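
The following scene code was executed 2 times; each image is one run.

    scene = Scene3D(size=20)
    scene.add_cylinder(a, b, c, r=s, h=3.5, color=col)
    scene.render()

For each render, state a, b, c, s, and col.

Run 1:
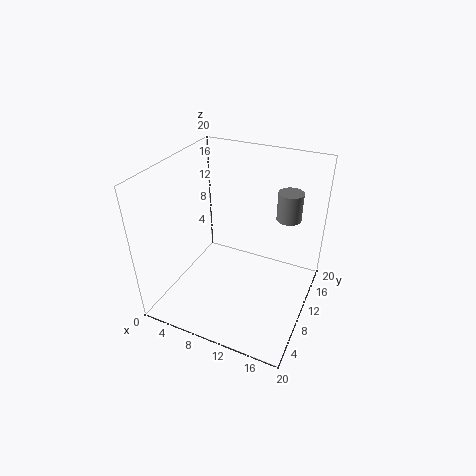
a = 17; b = 9.5; c = 15; s = 1.5; col = 'gray'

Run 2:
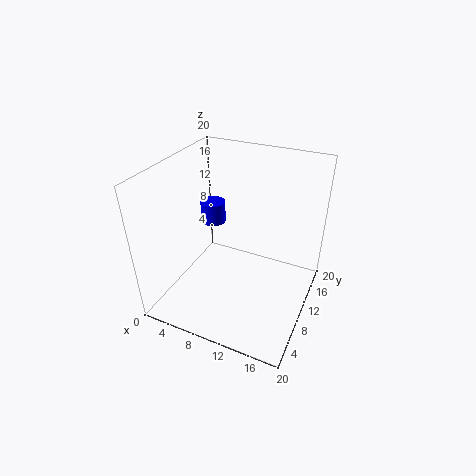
a = 2.5; b = 16.5; c = 7.5; s = 2; col = 'blue'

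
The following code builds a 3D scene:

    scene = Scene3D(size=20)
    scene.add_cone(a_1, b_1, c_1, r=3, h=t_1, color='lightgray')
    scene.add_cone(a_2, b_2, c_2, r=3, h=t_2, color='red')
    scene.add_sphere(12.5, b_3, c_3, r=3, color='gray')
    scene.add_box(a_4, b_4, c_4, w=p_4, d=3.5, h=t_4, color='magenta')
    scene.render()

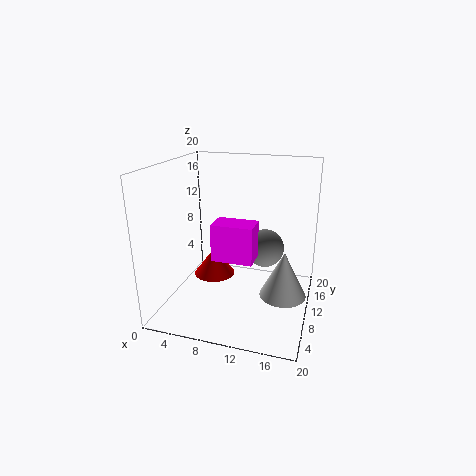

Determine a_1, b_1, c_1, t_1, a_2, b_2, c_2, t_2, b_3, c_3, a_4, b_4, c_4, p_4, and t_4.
a_1 = 17, b_1 = 7, c_1 = 4, t_1 = 6, a_2 = 6, b_2 = 11, c_2 = 3.5, t_2 = 4, b_3 = 16.5, c_3 = 6, a_4 = 7.5, b_4 = 6, c_4 = 8, p_4 = 5.5, t_4 = 5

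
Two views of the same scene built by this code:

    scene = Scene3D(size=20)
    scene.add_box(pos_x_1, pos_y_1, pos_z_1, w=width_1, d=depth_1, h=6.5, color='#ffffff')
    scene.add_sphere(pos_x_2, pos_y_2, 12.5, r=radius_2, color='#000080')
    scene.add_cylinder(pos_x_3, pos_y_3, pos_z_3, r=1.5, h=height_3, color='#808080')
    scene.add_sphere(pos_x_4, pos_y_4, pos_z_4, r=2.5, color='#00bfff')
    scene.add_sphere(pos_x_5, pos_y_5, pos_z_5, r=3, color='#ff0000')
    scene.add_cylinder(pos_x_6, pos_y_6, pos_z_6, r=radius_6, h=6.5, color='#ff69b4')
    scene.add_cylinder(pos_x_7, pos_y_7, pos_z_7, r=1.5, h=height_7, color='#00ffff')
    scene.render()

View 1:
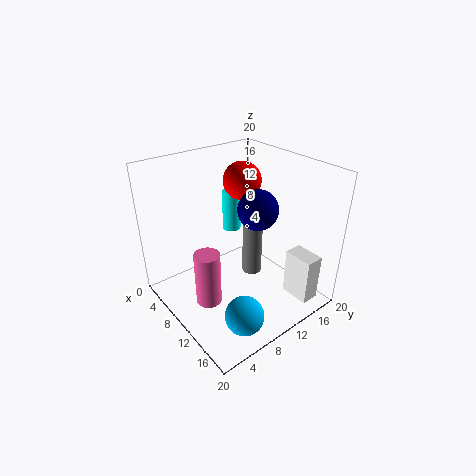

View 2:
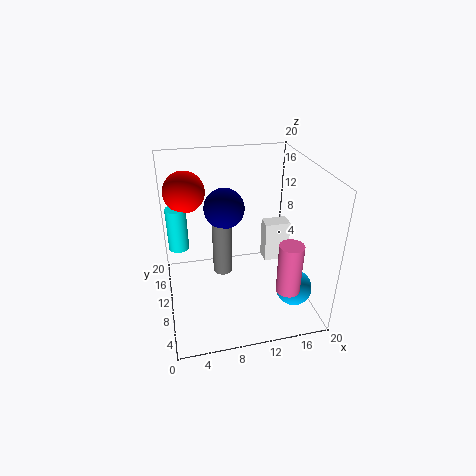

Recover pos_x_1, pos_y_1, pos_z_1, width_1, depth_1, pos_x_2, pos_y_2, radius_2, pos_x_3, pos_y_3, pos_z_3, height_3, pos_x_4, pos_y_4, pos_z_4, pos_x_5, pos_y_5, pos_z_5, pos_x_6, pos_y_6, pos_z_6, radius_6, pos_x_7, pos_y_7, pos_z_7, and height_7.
pos_x_1 = 15.5; pos_y_1 = 14; pos_z_1 = 2.5; width_1 = 4; depth_1 = 2.5; pos_x_2 = 9; pos_y_2 = 14.5; radius_2 = 3; pos_x_3 = 8.5; pos_y_3 = 14; pos_z_3 = 2; height_3 = 9.5; pos_x_4 = 17; pos_y_4 = 5.5; pos_z_4 = 3.5; pos_x_5 = 3.5; pos_y_5 = 16; pos_z_5 = 15; pos_x_6 = 14.5; pos_y_6 = 2; pos_z_6 = 6.5; radius_6 = 1.5; pos_x_7 = 2; pos_y_7 = 15; pos_z_7 = 6.5; height_7 = 6.5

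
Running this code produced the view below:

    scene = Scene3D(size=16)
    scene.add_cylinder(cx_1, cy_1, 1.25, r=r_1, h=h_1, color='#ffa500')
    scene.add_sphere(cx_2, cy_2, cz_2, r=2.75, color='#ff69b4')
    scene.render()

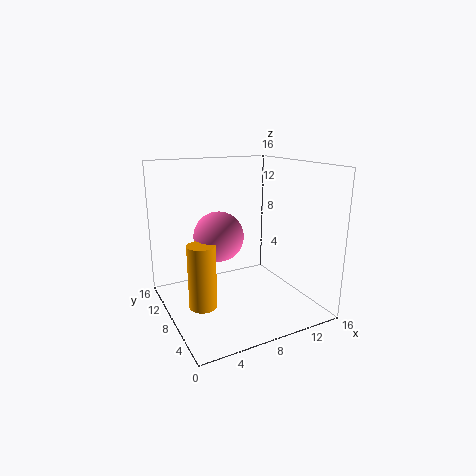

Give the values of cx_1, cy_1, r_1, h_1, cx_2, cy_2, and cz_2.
cx_1 = 3.25
cy_1 = 7
r_1 = 1.5
h_1 = 7
cx_2 = 6
cy_2 = 8.75
cz_2 = 8.25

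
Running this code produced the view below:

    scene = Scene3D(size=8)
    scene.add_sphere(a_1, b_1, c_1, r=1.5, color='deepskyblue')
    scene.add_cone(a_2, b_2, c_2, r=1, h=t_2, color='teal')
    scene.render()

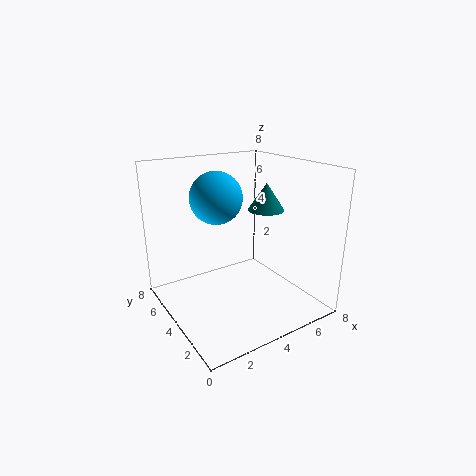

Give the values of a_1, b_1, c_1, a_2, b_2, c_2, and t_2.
a_1 = 3.5; b_1 = 5.5; c_1 = 6; a_2 = 5.5; b_2 = 3.5; c_2 = 5.5; t_2 = 1.5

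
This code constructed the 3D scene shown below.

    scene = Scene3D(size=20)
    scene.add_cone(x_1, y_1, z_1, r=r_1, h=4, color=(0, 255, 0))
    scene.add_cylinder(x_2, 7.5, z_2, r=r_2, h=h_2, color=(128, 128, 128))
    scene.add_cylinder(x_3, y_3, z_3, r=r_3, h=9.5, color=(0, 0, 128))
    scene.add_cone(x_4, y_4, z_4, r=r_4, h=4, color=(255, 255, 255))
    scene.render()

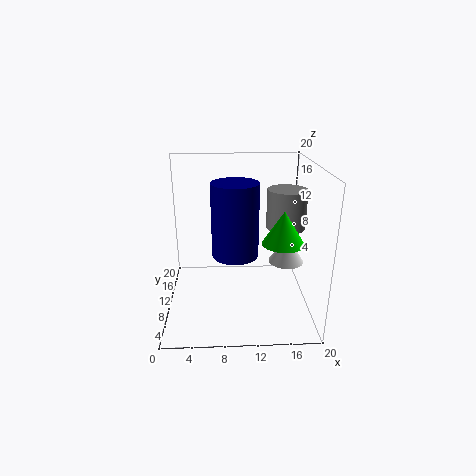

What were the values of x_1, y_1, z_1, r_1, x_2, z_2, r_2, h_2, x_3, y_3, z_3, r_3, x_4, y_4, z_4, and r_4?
x_1 = 15
y_1 = 3.5
z_1 = 12
r_1 = 2.5
x_2 = 16
z_2 = 12.5
r_2 = 2.5
h_2 = 5
x_3 = 9.5
y_3 = 7
z_3 = 9
r_3 = 3
x_4 = 17
y_4 = 10.5
z_4 = 6
r_4 = 2.5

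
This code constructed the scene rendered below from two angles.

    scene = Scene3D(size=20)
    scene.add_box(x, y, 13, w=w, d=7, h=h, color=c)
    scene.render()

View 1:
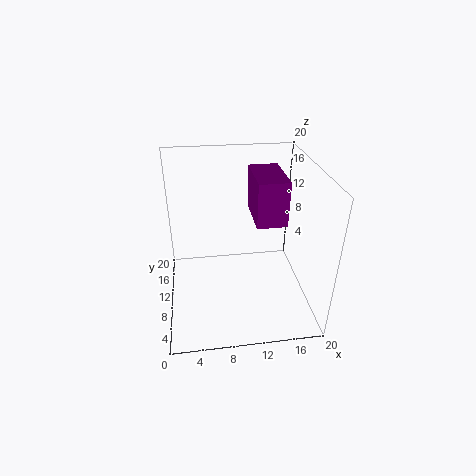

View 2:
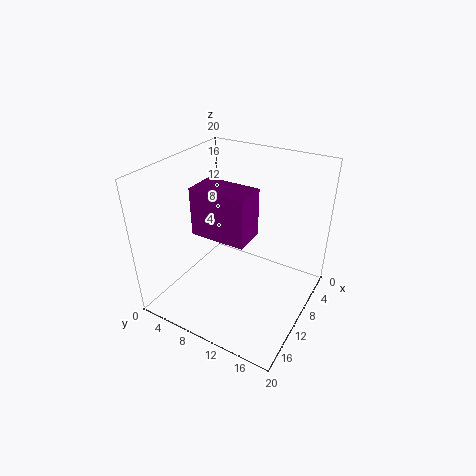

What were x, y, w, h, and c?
x = 12
y = 7
w = 4
h = 6
c = 'purple'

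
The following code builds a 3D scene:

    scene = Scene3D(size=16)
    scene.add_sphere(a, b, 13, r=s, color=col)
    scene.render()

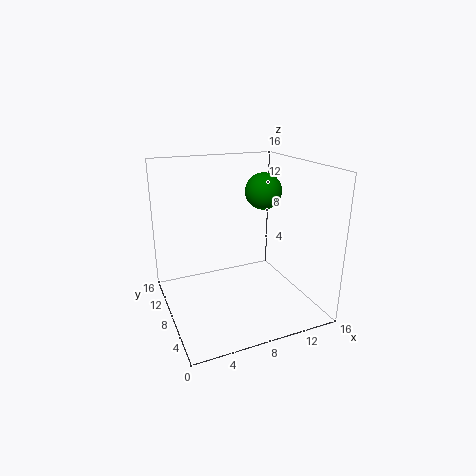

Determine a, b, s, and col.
a = 11, b = 8, s = 2, col = 'green'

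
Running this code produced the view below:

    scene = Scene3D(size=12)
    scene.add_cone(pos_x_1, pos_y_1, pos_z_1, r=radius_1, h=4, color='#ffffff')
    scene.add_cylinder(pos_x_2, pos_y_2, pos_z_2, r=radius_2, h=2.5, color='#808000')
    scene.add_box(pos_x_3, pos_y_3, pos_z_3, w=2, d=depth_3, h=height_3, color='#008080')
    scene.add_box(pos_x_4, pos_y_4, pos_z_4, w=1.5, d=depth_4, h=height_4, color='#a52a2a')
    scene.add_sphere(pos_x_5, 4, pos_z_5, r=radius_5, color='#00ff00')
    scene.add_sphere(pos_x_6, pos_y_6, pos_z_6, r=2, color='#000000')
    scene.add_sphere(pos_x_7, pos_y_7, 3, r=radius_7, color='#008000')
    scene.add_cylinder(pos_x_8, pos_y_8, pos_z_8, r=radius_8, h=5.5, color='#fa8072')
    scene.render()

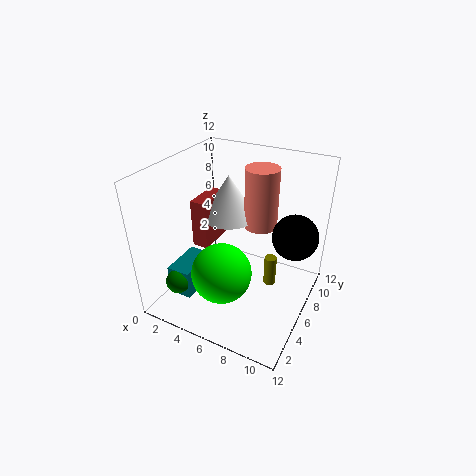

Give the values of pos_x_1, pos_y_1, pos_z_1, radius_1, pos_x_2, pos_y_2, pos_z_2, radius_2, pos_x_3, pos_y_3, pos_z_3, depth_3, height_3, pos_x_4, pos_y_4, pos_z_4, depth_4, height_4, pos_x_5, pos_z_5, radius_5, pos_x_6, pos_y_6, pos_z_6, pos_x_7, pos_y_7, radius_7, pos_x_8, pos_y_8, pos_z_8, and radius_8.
pos_x_1 = 3.5, pos_y_1 = 9, pos_z_1 = 6, radius_1 = 2.5, pos_x_2 = 9, pos_y_2 = 6, pos_z_2 = 2.5, radius_2 = 0.5, pos_x_3 = 1.5, pos_y_3 = 2, pos_z_3 = 1.5, depth_3 = 3.5, height_3 = 2.5, pos_x_4 = 1, pos_y_4 = 6.5, pos_z_4 = 3.5, depth_4 = 3.5, height_4 = 4.5, pos_x_5 = 5.5, pos_z_5 = 3.5, radius_5 = 2.5, pos_x_6 = 10, pos_y_6 = 9, pos_z_6 = 5.5, pos_x_7 = 2.5, pos_y_7 = 2, radius_7 = 1, pos_x_8 = 6.5, pos_y_8 = 9.5, pos_z_8 = 5.5, radius_8 = 1.5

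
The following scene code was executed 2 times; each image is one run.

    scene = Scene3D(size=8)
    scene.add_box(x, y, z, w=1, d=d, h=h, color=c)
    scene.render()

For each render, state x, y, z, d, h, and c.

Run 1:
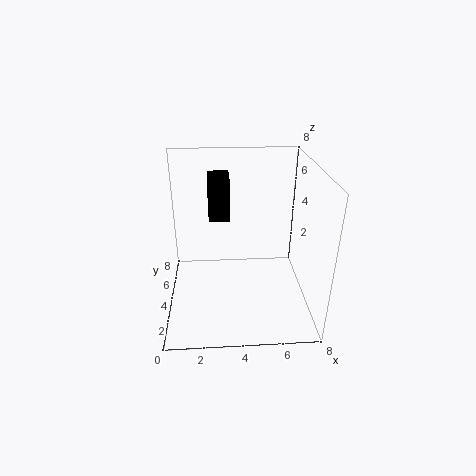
x = 2.5
y = 2
z = 6
d = 1.5
h = 2
c = 'black'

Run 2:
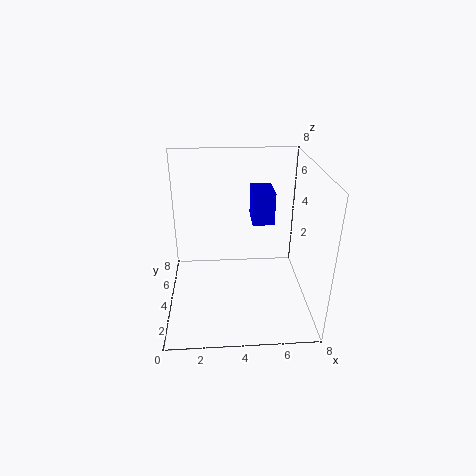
x = 4.5
y = 1.5
z = 6
d = 1.5
h = 1.5
c = 'blue'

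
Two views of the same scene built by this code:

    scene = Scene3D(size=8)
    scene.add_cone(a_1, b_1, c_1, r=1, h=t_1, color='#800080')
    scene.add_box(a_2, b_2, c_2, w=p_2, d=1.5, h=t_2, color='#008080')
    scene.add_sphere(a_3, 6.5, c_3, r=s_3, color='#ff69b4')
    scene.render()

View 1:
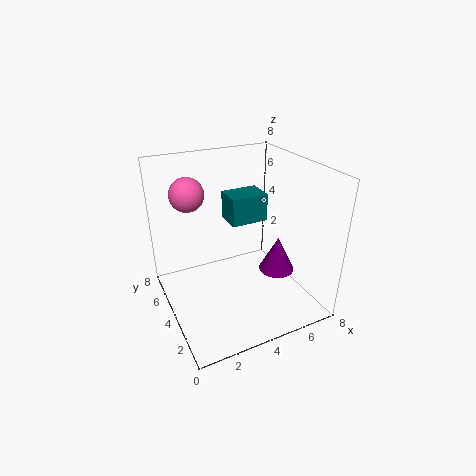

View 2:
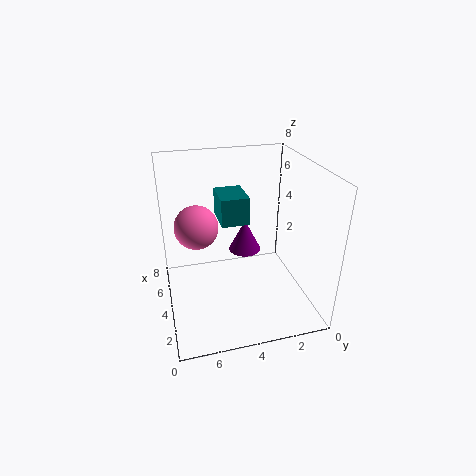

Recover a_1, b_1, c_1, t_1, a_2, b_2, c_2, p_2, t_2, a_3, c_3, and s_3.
a_1 = 6; b_1 = 3; c_1 = 2; t_1 = 2; a_2 = 3.5; b_2 = 3.5; c_2 = 5; p_2 = 2; t_2 = 1.5; a_3 = 2; c_3 = 6; s_3 = 1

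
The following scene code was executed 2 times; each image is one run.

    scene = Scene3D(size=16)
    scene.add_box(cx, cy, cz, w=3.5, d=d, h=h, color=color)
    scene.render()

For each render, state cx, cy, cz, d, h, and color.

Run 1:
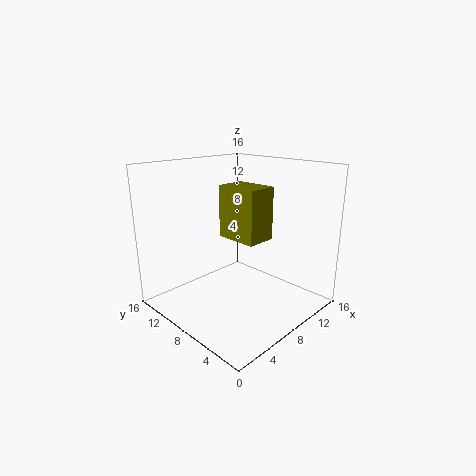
cx = 8; cy = 6; cz = 7.5; d = 5; h = 6; color = 'olive'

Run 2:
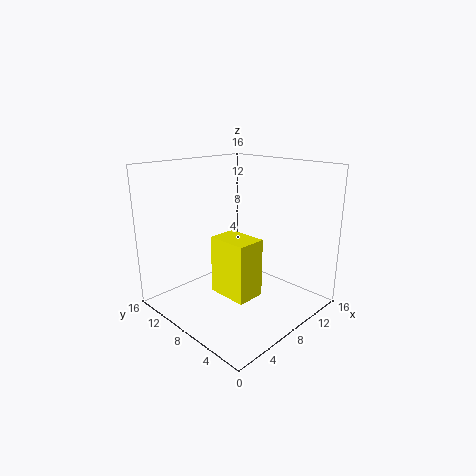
cx = 7; cy = 6.5; cz = 0.5; d = 5; h = 7; color = 'yellow'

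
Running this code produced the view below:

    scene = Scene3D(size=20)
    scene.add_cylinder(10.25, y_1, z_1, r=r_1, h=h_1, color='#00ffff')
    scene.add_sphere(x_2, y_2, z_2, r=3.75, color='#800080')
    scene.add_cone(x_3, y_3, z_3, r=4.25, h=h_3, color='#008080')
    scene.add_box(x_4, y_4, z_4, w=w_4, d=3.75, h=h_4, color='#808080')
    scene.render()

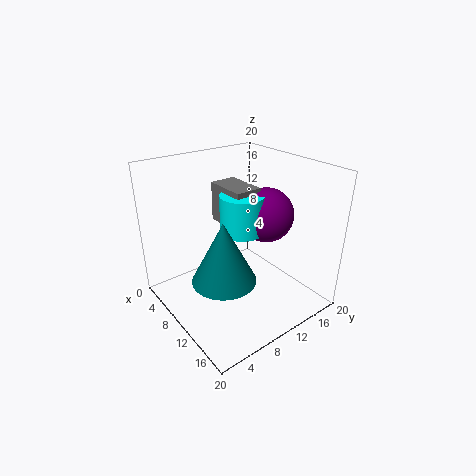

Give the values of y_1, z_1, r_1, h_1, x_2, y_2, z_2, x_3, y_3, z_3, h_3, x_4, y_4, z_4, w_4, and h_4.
y_1 = 10.5; z_1 = 11; r_1 = 3; h_1 = 5.25; x_2 = 11.5; y_2 = 13.75; z_2 = 13; x_3 = 12.25; y_3 = 6; z_3 = 6; h_3 = 8.25; x_4 = 5.25; y_4 = 9; z_4 = 11.5; w_4 = 6; h_4 = 5.5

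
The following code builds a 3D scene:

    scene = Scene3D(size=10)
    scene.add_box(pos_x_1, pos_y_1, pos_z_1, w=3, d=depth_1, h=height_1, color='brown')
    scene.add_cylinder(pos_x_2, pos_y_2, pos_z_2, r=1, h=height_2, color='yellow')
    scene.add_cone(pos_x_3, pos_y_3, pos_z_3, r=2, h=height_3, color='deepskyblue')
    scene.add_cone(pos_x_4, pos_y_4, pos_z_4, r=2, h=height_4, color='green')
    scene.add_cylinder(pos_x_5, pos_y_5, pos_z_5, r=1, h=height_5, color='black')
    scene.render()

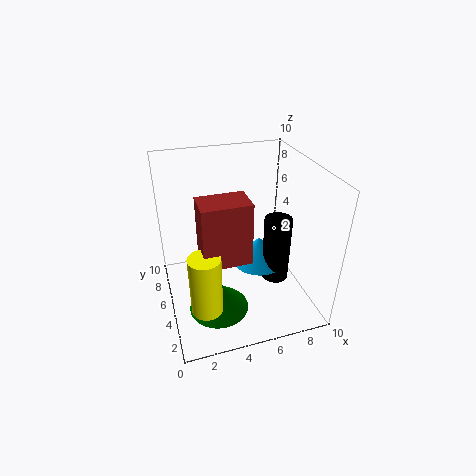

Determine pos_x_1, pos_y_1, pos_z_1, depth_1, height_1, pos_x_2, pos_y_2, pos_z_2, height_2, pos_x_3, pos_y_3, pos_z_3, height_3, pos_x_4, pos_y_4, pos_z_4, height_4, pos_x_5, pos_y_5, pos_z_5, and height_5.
pos_x_1 = 2
pos_y_1 = 2
pos_z_1 = 5
depth_1 = 2
height_1 = 4
pos_x_2 = 2
pos_y_2 = 2
pos_z_2 = 2
height_2 = 4
pos_x_3 = 7
pos_y_3 = 6
pos_z_3 = 2
height_3 = 2
pos_x_4 = 3
pos_y_4 = 3
pos_z_4 = 1
height_4 = 2
pos_x_5 = 8
pos_y_5 = 5
pos_z_5 = 1
height_5 = 5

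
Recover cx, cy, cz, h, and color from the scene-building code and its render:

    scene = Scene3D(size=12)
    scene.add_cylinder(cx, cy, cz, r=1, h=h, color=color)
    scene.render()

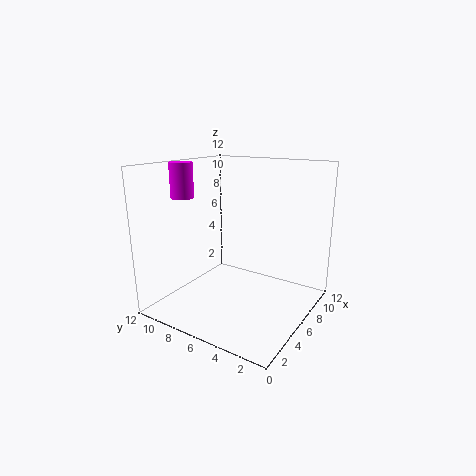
cx = 5, cy = 11, cz = 9, h = 3, color = 'magenta'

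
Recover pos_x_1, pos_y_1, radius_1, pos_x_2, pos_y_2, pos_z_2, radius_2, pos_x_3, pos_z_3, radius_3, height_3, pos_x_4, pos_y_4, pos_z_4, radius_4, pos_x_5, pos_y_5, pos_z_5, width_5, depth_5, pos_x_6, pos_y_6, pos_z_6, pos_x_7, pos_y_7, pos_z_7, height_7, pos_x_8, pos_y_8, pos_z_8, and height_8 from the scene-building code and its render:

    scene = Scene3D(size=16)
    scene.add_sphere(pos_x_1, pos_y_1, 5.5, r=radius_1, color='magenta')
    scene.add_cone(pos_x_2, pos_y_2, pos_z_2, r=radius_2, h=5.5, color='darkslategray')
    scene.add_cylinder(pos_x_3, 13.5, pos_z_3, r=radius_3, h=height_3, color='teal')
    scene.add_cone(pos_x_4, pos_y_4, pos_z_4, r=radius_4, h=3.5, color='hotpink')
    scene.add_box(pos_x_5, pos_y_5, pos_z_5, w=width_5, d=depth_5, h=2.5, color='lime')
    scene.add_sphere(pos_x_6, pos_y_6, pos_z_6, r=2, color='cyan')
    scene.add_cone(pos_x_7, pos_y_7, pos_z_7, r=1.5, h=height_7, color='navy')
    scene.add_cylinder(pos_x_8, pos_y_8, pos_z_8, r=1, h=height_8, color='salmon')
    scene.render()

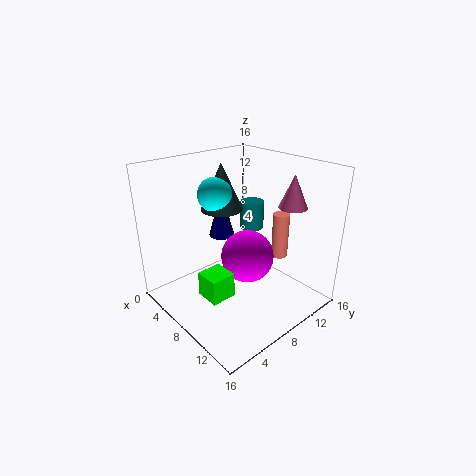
pos_x_1 = 8.5; pos_y_1 = 9; radius_1 = 3; pos_x_2 = 4; pos_y_2 = 9; pos_z_2 = 10; radius_2 = 2.5; pos_x_3 = 4.5; pos_z_3 = 6.5; radius_3 = 1.5; height_3 = 3.5; pos_x_4 = 12.5; pos_y_4 = 11.5; pos_z_4 = 12; radius_4 = 1.5; pos_x_5 = 9.5; pos_y_5 = 1.5; pos_z_5 = 4.5; width_5 = 2.5; depth_5 = 2.5; pos_x_6 = 4; pos_y_6 = 8; pos_z_6 = 12; pos_x_7 = 4.5; pos_y_7 = 8.5; pos_z_7 = 7; height_7 = 5.5; pos_x_8 = 9; pos_y_8 = 14; pos_z_8 = 4; height_8 = 5.5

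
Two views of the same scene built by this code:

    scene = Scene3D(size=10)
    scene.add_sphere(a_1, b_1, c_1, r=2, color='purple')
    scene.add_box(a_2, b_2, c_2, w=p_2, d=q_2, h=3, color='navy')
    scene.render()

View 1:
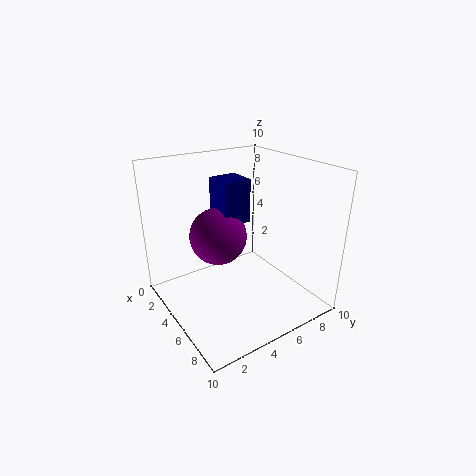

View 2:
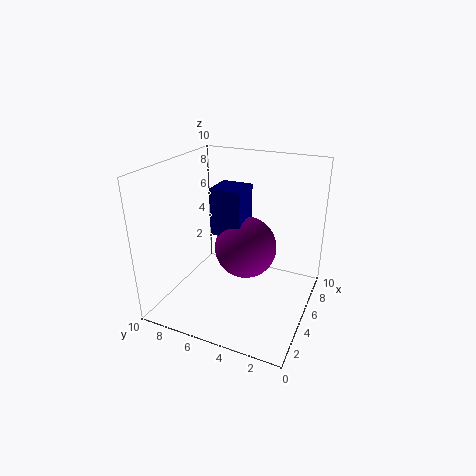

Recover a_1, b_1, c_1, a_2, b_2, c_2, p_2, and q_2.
a_1 = 4; b_1 = 4; c_1 = 5; a_2 = 3; b_2 = 4; c_2 = 6; p_2 = 2; q_2 = 2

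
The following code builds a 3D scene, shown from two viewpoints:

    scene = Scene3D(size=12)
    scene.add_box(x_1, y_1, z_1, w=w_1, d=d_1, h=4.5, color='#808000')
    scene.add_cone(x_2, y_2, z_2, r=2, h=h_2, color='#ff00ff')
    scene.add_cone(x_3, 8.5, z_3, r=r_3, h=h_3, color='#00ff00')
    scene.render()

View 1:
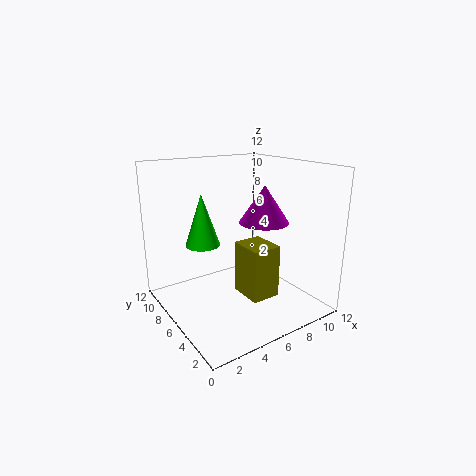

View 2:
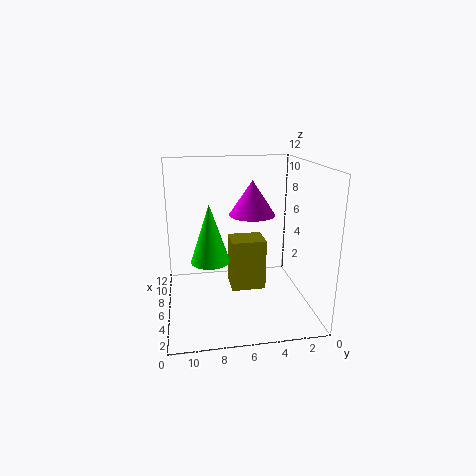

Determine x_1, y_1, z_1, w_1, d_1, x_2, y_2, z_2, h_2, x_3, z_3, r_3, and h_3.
x_1 = 6
y_1 = 3.5
z_1 = 1
w_1 = 2.5
d_1 = 3
x_2 = 7.5
y_2 = 4.5
z_2 = 7.5
h_2 = 3
x_3 = 4
z_3 = 5
r_3 = 1.5
h_3 = 4.5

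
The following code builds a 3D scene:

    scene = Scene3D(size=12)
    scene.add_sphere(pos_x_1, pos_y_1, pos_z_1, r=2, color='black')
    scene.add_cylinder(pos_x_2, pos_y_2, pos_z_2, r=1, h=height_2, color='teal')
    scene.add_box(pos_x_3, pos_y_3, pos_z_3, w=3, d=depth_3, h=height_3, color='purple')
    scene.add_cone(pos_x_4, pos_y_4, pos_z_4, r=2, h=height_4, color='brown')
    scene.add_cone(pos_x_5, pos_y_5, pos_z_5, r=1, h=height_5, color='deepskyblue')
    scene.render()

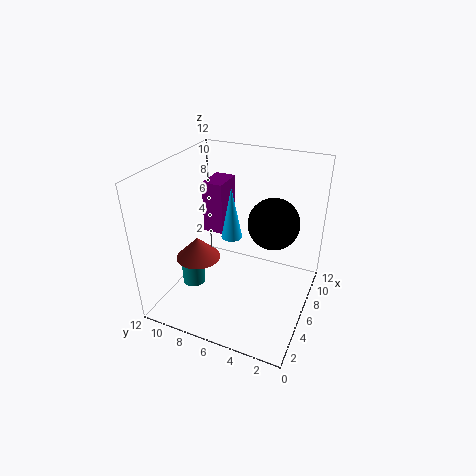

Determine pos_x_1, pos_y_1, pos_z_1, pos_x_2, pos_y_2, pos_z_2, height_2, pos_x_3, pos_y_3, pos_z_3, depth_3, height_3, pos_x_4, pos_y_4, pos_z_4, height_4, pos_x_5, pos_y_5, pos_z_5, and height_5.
pos_x_1 = 6
pos_y_1 = 3
pos_z_1 = 8
pos_x_2 = 5
pos_y_2 = 10
pos_z_2 = 1
height_2 = 2
pos_x_3 = 9
pos_y_3 = 9
pos_z_3 = 4
depth_3 = 2
height_3 = 5
pos_x_4 = 6
pos_y_4 = 10
pos_z_4 = 3
height_4 = 2
pos_x_5 = 9
pos_y_5 = 8
pos_z_5 = 4
height_5 = 5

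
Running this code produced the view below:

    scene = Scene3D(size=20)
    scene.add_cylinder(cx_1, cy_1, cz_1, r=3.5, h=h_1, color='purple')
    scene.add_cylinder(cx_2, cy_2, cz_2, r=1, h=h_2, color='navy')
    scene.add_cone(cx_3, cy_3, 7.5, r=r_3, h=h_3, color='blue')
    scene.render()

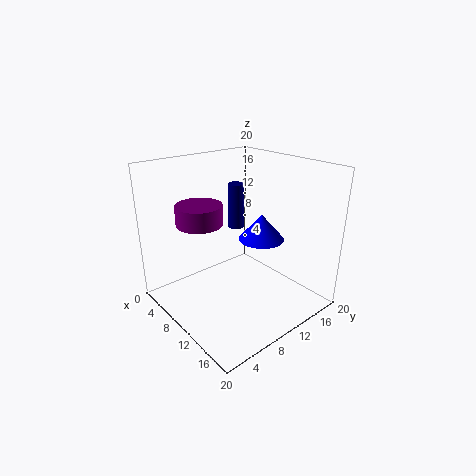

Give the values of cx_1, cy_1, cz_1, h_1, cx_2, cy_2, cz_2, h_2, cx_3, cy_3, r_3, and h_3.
cx_1 = 3.5, cy_1 = 8, cz_1 = 10.5, h_1 = 3, cx_2 = 12, cy_2 = 8, cz_2 = 13, h_2 = 5.5, cx_3 = 8.5, cy_3 = 16, r_3 = 3.5, h_3 = 4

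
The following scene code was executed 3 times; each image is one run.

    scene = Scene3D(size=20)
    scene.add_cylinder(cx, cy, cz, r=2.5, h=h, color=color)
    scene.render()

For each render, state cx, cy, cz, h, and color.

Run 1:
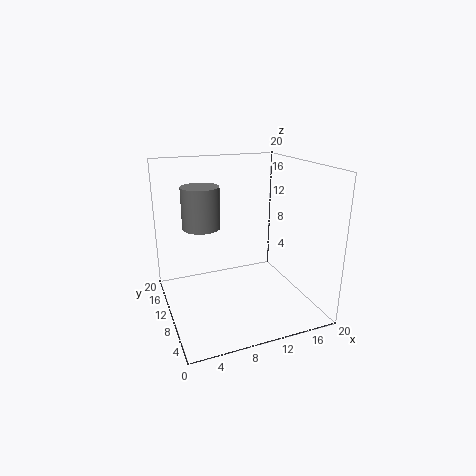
cx = 5; cy = 10.5; cz = 12; h = 5.5; color = 'gray'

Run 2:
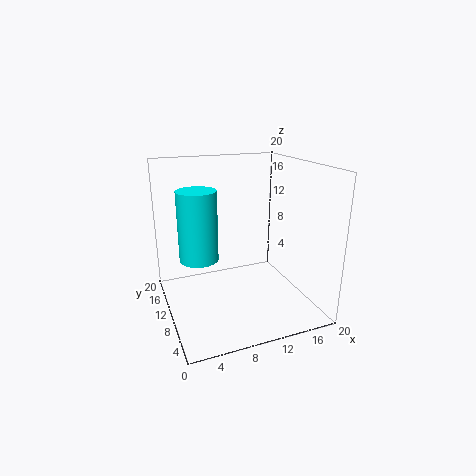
cx = 4; cy = 8.5; cz = 8.5; h = 9; color = 'cyan'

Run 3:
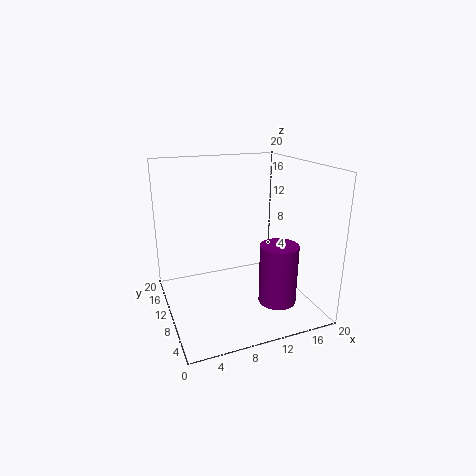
cx = 13.5; cy = 4.5; cz = 2.5; h = 8; color = 'purple'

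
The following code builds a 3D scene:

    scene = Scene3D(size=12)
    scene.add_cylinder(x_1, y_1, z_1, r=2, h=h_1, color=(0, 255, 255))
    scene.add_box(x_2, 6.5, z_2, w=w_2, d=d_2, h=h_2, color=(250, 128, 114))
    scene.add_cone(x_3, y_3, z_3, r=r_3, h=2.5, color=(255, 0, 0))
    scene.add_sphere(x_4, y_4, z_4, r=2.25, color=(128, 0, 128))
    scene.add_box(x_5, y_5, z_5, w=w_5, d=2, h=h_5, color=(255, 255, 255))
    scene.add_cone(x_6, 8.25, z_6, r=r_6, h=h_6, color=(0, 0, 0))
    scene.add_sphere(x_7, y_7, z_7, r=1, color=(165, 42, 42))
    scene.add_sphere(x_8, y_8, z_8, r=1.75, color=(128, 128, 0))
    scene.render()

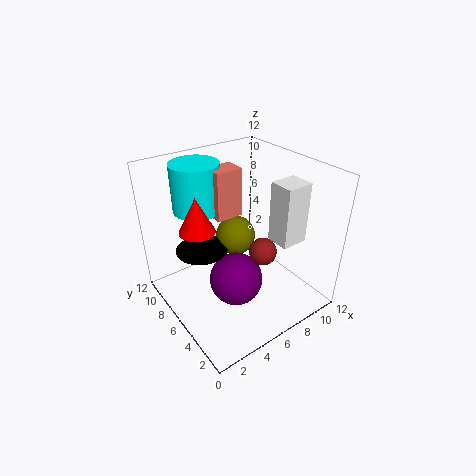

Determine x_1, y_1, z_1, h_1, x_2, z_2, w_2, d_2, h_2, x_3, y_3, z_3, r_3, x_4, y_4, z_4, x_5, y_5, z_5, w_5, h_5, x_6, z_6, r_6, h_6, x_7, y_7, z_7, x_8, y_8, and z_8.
x_1 = 4, y_1 = 9, z_1 = 8, h_1 = 4, x_2 = 4.5, z_2 = 7.75, w_2 = 2.25, d_2 = 1.75, h_2 = 4, x_3 = 1.5, y_3 = 4.5, z_3 = 9, r_3 = 1.25, x_4 = 5.25, y_4 = 5.25, z_4 = 2.5, x_5 = 8, y_5 = 2.5, z_5 = 6, w_5 = 2.25, h_5 = 5, x_6 = 3.75, z_6 = 4.5, r_6 = 2.25, h_6 = 2.25, x_7 = 5.5, y_7 = 2.25, z_7 = 7, x_8 = 7, y_8 = 7.75, z_8 = 5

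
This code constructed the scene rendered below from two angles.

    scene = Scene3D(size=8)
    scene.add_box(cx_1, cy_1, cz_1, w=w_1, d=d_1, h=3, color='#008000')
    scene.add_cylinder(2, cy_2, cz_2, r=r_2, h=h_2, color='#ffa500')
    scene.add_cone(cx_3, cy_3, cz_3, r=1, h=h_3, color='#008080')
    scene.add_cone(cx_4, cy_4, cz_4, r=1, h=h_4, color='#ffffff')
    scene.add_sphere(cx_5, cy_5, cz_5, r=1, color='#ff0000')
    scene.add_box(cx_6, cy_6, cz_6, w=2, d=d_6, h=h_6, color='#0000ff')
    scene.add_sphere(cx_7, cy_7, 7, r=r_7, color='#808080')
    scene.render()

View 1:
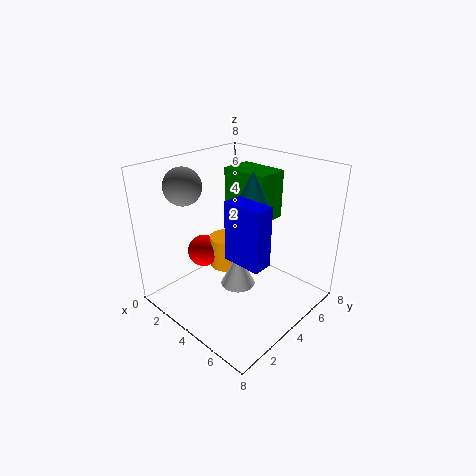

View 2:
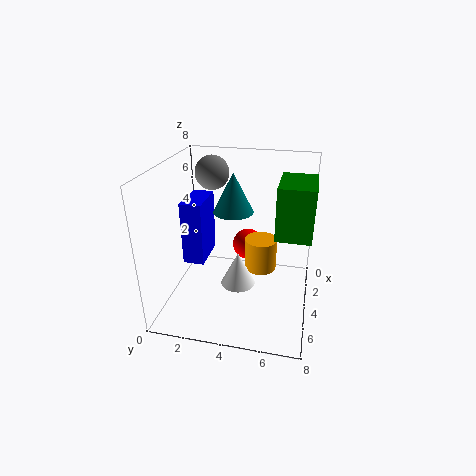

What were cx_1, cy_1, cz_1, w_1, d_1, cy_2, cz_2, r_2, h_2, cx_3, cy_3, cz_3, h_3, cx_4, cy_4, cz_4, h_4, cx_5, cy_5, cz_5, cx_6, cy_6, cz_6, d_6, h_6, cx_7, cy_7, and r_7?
cx_1 = 1; cy_1 = 6; cz_1 = 4; w_1 = 3; d_1 = 2; cy_2 = 5; cz_2 = 1; r_2 = 1; h_2 = 2; cx_3 = 5; cy_3 = 4; cz_3 = 6; h_3 = 2; cx_4 = 4; cy_4 = 4; cz_4 = 1; h_4 = 2; cx_5 = 1; cy_5 = 4; cz_5 = 2; cx_6 = 5; cy_6 = 2; cz_6 = 4; d_6 = 1; h_6 = 3; cx_7 = 2; cy_7 = 2; r_7 = 1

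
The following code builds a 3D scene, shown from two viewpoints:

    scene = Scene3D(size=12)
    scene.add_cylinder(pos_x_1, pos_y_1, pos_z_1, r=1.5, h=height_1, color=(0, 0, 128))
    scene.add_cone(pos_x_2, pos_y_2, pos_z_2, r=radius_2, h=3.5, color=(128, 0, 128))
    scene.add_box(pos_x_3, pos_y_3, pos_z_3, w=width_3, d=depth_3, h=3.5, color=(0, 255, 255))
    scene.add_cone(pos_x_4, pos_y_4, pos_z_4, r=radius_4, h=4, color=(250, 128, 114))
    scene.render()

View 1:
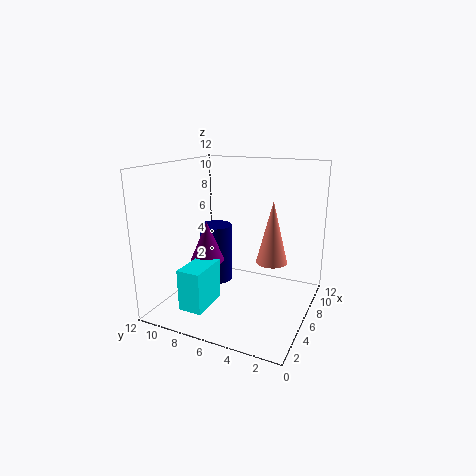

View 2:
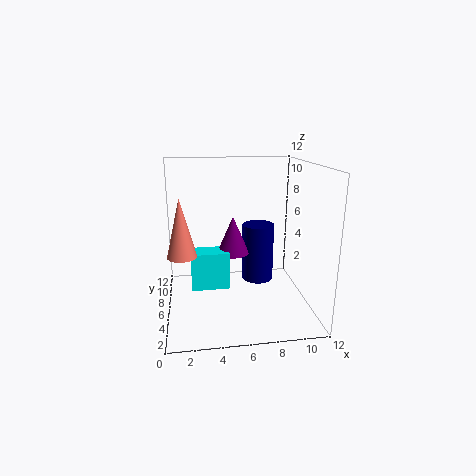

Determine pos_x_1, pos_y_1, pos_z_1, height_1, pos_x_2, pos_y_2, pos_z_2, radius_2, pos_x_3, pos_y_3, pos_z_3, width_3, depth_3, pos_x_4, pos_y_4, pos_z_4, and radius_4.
pos_x_1 = 8.5, pos_y_1 = 9.5, pos_z_1 = 0.5, height_1 = 5.5, pos_x_2 = 6, pos_y_2 = 9, pos_z_2 = 3.5, radius_2 = 1.5, pos_x_3 = 2, pos_y_3 = 7.5, pos_z_3 = 0.5, width_3 = 3.5, depth_3 = 2, pos_x_4 = 1.5, pos_y_4 = 1.5, pos_z_4 = 6.5, radius_4 = 1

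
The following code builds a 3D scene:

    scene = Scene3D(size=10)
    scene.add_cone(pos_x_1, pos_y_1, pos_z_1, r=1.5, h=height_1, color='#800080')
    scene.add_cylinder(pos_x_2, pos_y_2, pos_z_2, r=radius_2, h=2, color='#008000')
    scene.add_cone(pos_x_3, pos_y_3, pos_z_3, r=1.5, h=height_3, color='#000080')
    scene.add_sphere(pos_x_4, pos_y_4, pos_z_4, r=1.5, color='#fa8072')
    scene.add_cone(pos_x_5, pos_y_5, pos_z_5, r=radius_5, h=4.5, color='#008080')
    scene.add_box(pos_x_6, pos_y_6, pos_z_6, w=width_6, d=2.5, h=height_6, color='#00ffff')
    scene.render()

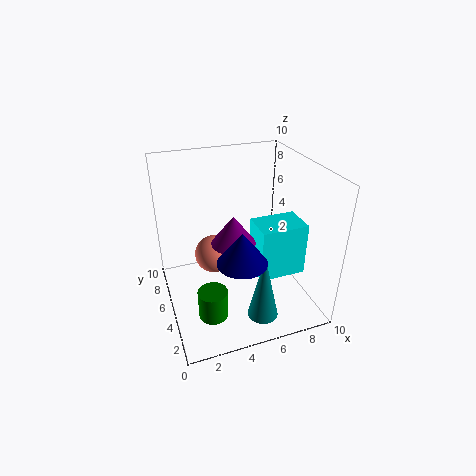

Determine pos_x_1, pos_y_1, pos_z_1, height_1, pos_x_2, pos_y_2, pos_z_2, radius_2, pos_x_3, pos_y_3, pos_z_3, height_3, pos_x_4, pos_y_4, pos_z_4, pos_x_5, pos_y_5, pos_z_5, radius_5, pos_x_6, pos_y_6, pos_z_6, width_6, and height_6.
pos_x_1 = 4.5; pos_y_1 = 4.5; pos_z_1 = 5; height_1 = 2; pos_x_2 = 2.5; pos_y_2 = 3; pos_z_2 = 0.5; radius_2 = 1; pos_x_3 = 4; pos_y_3 = 1.5; pos_z_3 = 5.5; height_3 = 2; pos_x_4 = 4; pos_y_4 = 8; pos_z_4 = 2; pos_x_5 = 5.5; pos_y_5 = 1.5; pos_z_5 = 1; radius_5 = 1; pos_x_6 = 6.5; pos_y_6 = 4; pos_z_6 = 1.5; width_6 = 3.5; height_6 = 4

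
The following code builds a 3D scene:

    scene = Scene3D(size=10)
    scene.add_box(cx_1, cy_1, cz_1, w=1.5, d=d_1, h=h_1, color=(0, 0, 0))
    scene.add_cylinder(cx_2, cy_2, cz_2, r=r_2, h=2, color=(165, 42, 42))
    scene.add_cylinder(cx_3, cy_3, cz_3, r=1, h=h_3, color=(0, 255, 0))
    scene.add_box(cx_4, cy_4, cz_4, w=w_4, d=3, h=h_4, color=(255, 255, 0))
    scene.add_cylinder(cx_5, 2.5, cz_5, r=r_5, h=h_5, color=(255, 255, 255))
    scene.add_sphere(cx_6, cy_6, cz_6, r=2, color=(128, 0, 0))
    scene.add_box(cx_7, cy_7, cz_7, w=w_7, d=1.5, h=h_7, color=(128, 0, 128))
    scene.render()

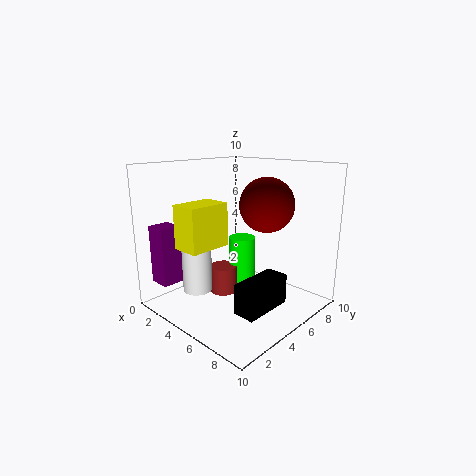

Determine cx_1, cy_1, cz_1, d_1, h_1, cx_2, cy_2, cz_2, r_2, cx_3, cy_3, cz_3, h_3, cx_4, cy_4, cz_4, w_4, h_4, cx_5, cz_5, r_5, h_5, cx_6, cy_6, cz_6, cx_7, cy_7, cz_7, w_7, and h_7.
cx_1 = 7
cy_1 = 2.5
cz_1 = 1
d_1 = 3.5
h_1 = 2
cx_2 = 3.5
cy_2 = 5
cz_2 = 0.5
r_2 = 1
cx_3 = 4
cy_3 = 6.5
cz_3 = 0.5
h_3 = 4
cx_4 = 2.5
cy_4 = 1.5
cz_4 = 4.5
w_4 = 2
h_4 = 3
cx_5 = 3.5
cz_5 = 1.5
r_5 = 1
h_5 = 4.5
cx_6 = 5.5
cy_6 = 7.5
cz_6 = 7
cx_7 = 1
cy_7 = 0.5
cz_7 = 2
w_7 = 1.5
h_7 = 4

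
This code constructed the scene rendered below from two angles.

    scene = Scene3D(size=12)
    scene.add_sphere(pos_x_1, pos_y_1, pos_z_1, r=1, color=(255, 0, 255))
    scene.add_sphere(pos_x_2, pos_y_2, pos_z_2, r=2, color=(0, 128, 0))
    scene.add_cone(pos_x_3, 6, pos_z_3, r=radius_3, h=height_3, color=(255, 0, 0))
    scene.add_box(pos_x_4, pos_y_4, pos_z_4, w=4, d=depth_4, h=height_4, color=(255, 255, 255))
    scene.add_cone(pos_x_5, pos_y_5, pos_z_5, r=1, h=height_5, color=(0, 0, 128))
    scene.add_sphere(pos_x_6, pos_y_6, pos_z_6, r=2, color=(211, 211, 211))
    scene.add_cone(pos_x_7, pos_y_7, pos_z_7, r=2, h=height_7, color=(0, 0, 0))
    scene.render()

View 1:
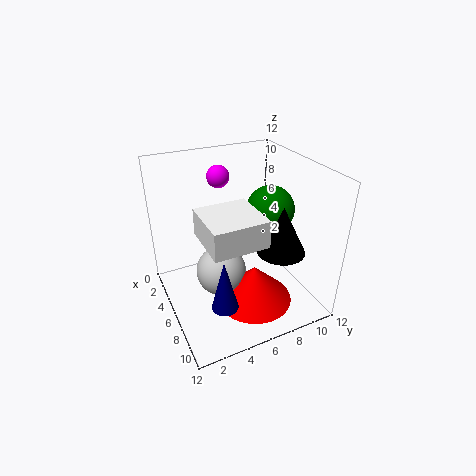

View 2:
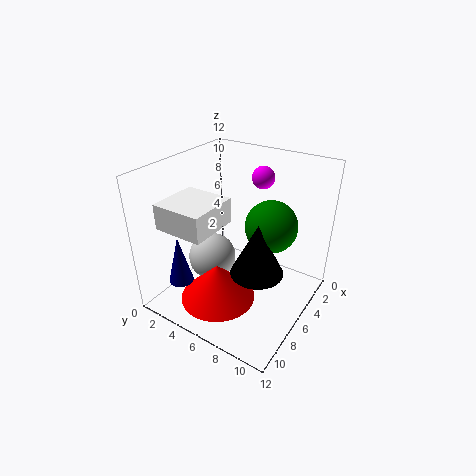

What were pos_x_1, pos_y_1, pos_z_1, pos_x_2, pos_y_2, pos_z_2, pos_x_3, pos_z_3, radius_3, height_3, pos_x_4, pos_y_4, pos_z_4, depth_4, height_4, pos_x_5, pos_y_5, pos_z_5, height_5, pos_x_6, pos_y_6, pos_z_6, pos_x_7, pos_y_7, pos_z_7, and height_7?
pos_x_1 = 2; pos_y_1 = 6; pos_z_1 = 10; pos_x_2 = 6; pos_y_2 = 9; pos_z_2 = 8; pos_x_3 = 9; pos_z_3 = 2; radius_3 = 3; height_3 = 3; pos_x_4 = 7; pos_y_4 = 2; pos_z_4 = 8; depth_4 = 4; height_4 = 2; pos_x_5 = 10; pos_y_5 = 3; pos_z_5 = 3; height_5 = 4; pos_x_6 = 7; pos_y_6 = 4; pos_z_6 = 4; pos_x_7 = 8; pos_y_7 = 9; pos_z_7 = 5; height_7 = 4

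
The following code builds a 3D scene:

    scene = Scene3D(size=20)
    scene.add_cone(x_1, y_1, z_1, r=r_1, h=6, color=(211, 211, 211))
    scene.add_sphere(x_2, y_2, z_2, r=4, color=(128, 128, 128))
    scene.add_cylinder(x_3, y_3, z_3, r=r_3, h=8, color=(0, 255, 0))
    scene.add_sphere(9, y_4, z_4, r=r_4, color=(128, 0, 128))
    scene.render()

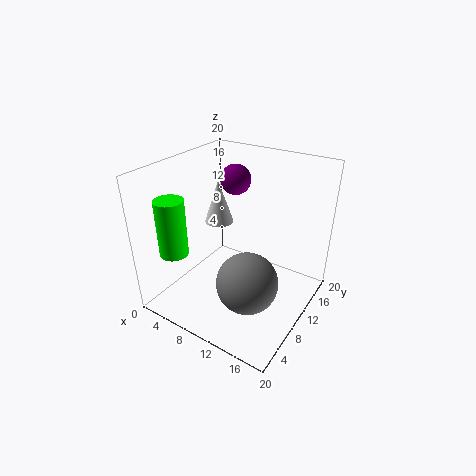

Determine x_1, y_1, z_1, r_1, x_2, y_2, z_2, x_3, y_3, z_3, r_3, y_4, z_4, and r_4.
x_1 = 6.5
y_1 = 10.5
z_1 = 11.5
r_1 = 2
x_2 = 14
y_2 = 6
z_2 = 6.5
x_3 = 3
y_3 = 4.5
z_3 = 8
r_3 = 2
y_4 = 11
z_4 = 18
r_4 = 2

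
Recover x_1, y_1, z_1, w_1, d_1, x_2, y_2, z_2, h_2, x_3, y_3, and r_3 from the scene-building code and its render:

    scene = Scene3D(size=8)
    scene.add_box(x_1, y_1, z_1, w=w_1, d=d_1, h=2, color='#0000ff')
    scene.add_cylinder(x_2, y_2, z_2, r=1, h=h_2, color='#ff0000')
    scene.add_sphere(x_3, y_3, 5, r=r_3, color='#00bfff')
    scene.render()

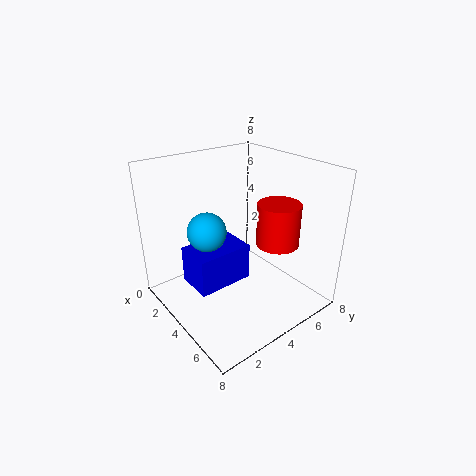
x_1 = 3, y_1 = 1, z_1 = 2, w_1 = 2, d_1 = 3, x_2 = 7, y_2 = 4, z_2 = 5, h_2 = 2, x_3 = 4, y_3 = 2, r_3 = 1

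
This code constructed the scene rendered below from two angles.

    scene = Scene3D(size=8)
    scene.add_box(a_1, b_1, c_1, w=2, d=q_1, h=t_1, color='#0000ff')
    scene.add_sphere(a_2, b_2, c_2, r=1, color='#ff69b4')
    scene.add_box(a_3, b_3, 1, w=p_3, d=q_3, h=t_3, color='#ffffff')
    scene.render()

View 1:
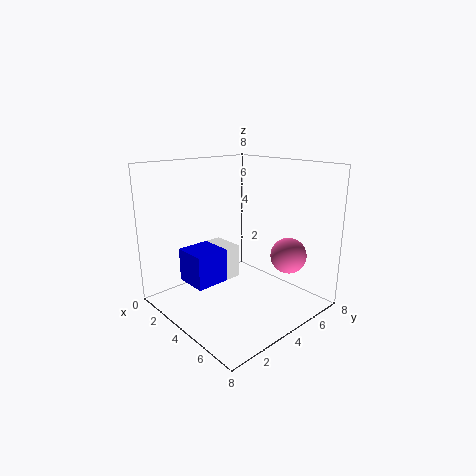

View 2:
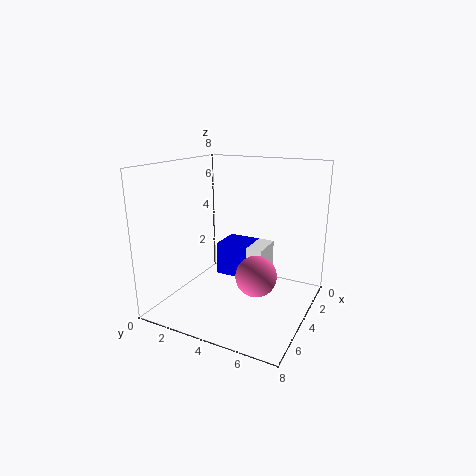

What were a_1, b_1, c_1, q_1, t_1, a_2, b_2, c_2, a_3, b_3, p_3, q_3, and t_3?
a_1 = 1
b_1 = 2
c_1 = 1
q_1 = 2
t_1 = 2
a_2 = 6
b_2 = 6
c_2 = 3
a_3 = 1
b_3 = 4
p_3 = 2
q_3 = 1
t_3 = 2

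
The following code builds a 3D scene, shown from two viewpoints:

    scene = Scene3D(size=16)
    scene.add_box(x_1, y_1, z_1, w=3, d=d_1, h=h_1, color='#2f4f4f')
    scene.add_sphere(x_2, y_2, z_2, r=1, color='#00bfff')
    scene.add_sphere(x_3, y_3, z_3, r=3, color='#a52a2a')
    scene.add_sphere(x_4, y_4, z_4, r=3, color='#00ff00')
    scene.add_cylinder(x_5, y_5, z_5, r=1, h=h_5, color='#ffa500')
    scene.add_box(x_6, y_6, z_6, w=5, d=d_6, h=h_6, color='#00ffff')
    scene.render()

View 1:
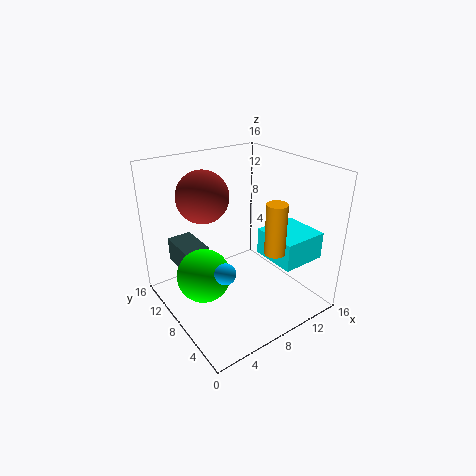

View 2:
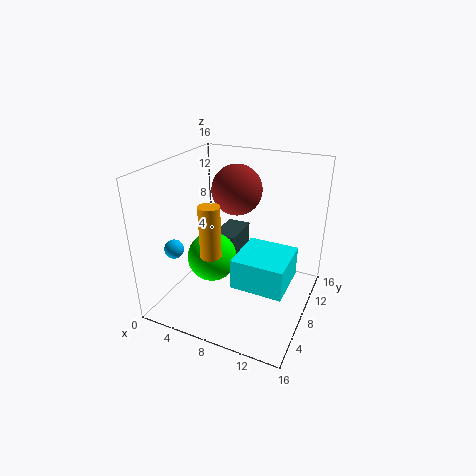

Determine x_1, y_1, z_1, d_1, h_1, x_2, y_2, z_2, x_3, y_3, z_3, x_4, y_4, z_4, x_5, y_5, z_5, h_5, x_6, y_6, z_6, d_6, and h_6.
x_1 = 3, y_1 = 11, z_1 = 3, d_1 = 5, h_1 = 3, x_2 = 3, y_2 = 3, z_2 = 8, x_3 = 6, y_3 = 12, z_3 = 12, x_4 = 4, y_4 = 9, z_4 = 4, x_5 = 8, y_5 = 2, z_5 = 9, h_5 = 5, x_6 = 10, y_6 = 2, z_6 = 6, d_6 = 5, h_6 = 3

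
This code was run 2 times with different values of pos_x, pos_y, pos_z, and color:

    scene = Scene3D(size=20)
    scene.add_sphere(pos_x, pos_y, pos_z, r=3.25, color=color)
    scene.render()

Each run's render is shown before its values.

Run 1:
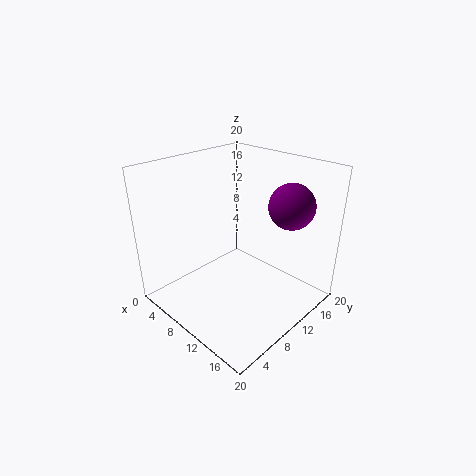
pos_x = 14.25, pos_y = 16.25, pos_z = 14, color = 'purple'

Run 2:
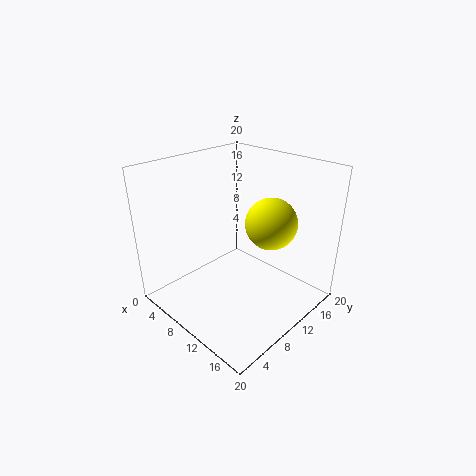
pos_x = 15.25, pos_y = 10.5, pos_z = 13.75, color = 'yellow'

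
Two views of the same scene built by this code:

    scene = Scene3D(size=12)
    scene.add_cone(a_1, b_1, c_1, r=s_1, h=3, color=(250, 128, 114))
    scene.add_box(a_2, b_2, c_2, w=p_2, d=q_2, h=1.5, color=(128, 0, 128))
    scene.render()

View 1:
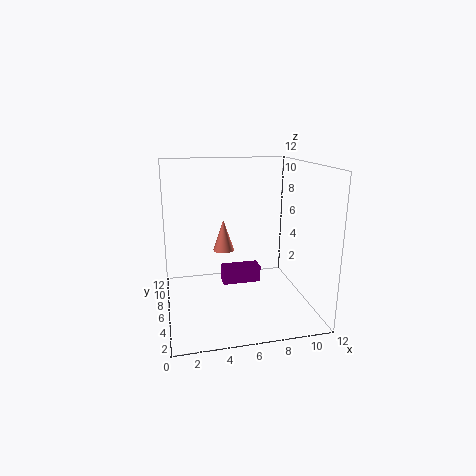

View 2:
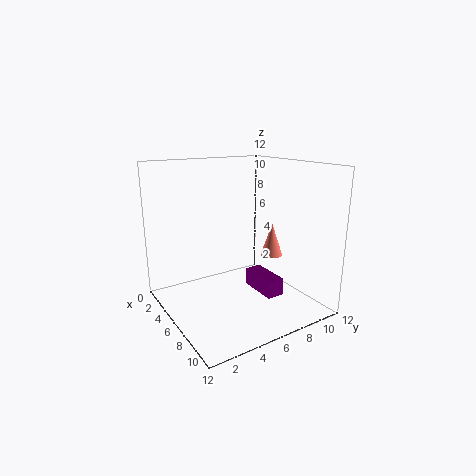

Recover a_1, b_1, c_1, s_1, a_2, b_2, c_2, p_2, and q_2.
a_1 = 5.5
b_1 = 10
c_1 = 3.5
s_1 = 1
a_2 = 5
b_2 = 7.5
c_2 = 1
p_2 = 3.5
q_2 = 1.5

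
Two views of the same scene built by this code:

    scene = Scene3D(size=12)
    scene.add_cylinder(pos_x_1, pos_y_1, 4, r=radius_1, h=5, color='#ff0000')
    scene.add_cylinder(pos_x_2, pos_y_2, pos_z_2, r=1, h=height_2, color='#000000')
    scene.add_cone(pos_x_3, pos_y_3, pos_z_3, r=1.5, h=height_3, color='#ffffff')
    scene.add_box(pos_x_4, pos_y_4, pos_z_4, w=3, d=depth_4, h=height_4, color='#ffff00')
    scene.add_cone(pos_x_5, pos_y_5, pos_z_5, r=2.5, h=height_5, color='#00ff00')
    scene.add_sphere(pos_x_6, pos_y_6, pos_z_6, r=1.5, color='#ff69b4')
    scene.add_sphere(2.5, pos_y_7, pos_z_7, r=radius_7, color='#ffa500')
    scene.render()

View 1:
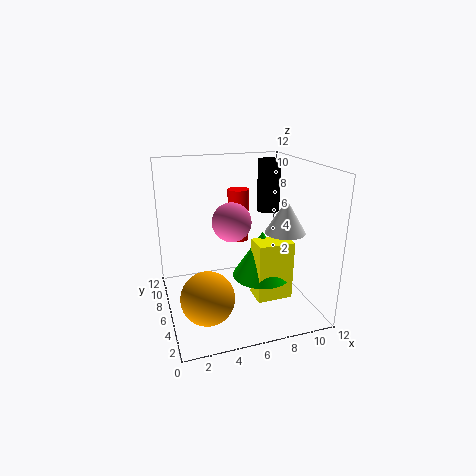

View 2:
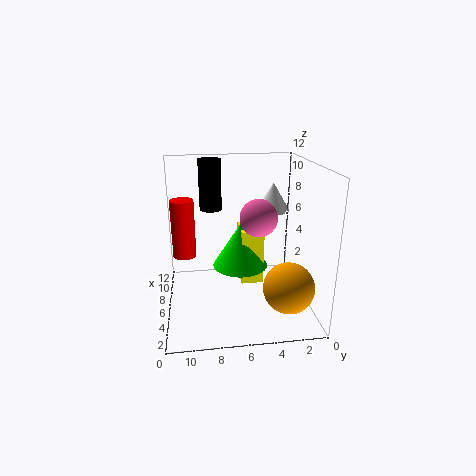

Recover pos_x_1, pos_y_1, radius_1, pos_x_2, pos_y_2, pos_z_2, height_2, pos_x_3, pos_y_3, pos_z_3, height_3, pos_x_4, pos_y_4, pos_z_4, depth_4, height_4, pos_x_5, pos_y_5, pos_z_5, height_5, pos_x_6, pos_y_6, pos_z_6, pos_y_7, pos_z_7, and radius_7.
pos_x_1 = 7.5
pos_y_1 = 10.5
radius_1 = 1
pos_x_2 = 9.5
pos_y_2 = 8
pos_z_2 = 7.5
height_2 = 4.5
pos_x_3 = 8.5
pos_y_3 = 2.5
pos_z_3 = 7.5
height_3 = 2.5
pos_x_4 = 7
pos_y_4 = 3.5
pos_z_4 = 1
depth_4 = 2
height_4 = 5
pos_x_5 = 8
pos_y_5 = 5.5
pos_z_5 = 2.5
height_5 = 4
pos_x_6 = 5
pos_y_6 = 4.5
pos_z_6 = 8
pos_y_7 = 2.5
pos_z_7 = 3
radius_7 = 2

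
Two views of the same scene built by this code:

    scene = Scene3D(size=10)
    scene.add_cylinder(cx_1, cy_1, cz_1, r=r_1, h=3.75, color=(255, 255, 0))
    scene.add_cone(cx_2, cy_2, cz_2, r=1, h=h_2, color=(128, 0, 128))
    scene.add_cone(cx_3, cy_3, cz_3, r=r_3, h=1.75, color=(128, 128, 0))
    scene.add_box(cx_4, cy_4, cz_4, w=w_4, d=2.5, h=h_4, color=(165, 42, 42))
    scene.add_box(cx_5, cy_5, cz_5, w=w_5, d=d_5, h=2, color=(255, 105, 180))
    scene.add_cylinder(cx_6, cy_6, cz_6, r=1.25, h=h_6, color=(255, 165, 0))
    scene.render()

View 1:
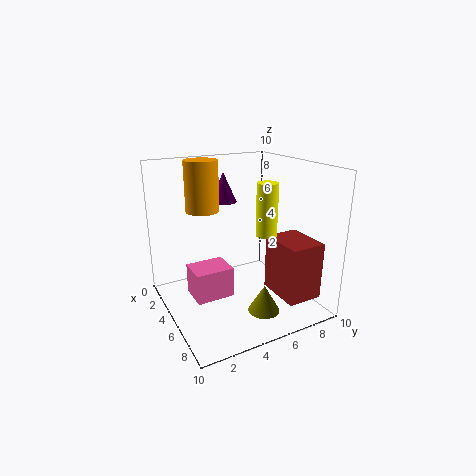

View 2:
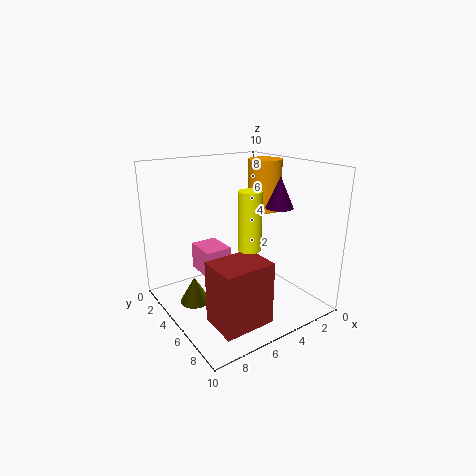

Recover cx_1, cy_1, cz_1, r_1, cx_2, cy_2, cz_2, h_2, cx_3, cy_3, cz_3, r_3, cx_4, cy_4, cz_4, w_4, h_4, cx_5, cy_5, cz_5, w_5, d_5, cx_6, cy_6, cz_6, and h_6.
cx_1 = 5.5; cy_1 = 7; cz_1 = 5; r_1 = 0.75; cx_2 = 1.75; cy_2 = 5.5; cz_2 = 6.75; h_2 = 2.25; cx_3 = 8.5; cy_3 = 5; cz_3 = 1.25; r_3 = 1; cx_4 = 5.5; cy_4 = 7; cz_4 = 1; w_4 = 3.25; h_4 = 4; cx_5 = 4.75; cy_5 = 1.25; cz_5 = 1.75; w_5 = 2; d_5 = 2.5; cx_6 = 1.75; cy_6 = 3.75; cz_6 = 6.25; h_6 = 3.75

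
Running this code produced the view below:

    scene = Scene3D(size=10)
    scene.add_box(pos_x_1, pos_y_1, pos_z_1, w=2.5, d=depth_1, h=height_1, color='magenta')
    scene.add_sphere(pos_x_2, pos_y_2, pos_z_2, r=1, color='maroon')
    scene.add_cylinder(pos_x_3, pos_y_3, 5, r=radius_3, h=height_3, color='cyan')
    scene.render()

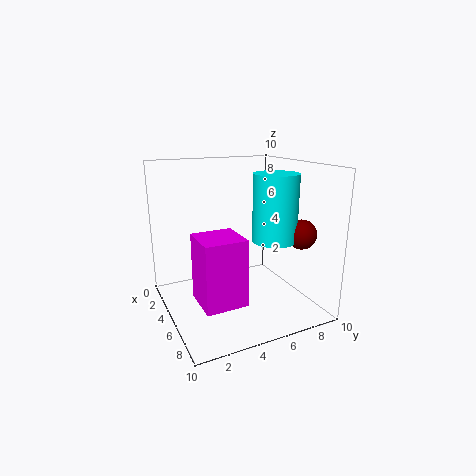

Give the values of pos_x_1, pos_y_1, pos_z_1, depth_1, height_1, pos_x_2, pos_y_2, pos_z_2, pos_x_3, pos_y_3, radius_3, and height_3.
pos_x_1 = 7, pos_y_1 = 1, pos_z_1 = 2.5, depth_1 = 2.5, height_1 = 4, pos_x_2 = 7.5, pos_y_2 = 8.5, pos_z_2 = 5.5, pos_x_3 = 6.5, pos_y_3 = 7, radius_3 = 1.5, height_3 = 4.5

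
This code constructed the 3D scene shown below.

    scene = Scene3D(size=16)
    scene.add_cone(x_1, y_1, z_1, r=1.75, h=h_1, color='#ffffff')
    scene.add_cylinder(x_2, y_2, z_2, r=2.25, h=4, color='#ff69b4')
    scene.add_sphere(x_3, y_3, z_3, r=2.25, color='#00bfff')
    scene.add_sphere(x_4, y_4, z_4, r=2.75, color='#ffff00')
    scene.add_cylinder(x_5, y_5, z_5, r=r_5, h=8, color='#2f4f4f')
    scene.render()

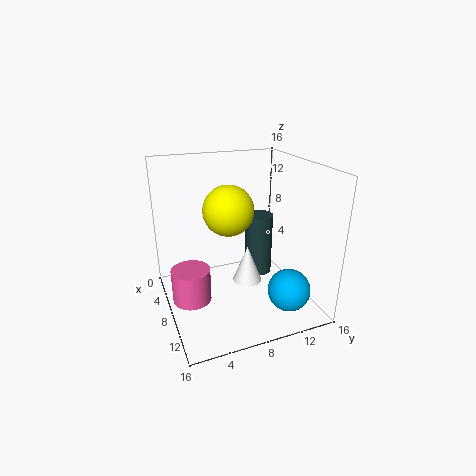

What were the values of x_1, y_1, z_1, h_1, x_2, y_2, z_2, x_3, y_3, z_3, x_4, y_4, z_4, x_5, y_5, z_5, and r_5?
x_1 = 6.75; y_1 = 9.75; z_1 = 1.5; h_1 = 4.5; x_2 = 6.5; y_2 = 2.75; z_2 = 0.25; x_3 = 13.25; y_3 = 11.75; z_3 = 3.5; x_4 = 7.75; y_4 = 7; z_4 = 11.25; x_5 = 3.5; y_5 = 12.75; z_5 = 0.5; r_5 = 1.75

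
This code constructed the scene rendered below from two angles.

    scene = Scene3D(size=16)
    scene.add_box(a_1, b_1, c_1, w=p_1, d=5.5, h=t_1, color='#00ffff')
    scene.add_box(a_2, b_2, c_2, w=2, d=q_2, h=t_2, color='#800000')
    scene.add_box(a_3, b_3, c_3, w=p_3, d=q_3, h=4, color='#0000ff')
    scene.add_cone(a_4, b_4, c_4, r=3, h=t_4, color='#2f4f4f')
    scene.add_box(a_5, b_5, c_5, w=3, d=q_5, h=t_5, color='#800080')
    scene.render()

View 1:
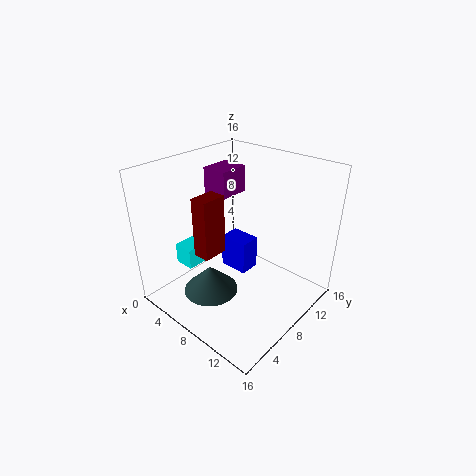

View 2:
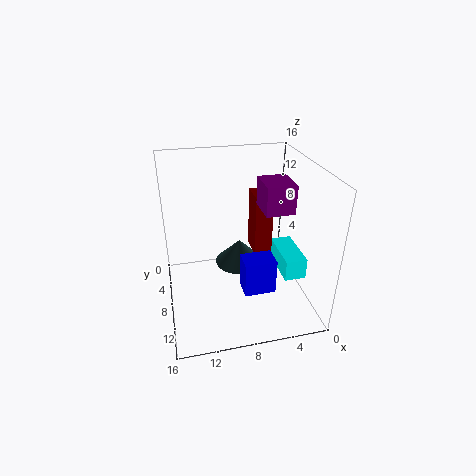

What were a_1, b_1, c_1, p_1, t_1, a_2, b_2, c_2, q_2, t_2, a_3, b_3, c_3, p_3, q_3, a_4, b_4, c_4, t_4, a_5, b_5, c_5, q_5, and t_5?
a_1 = 0.5, b_1 = 5, c_1 = 3, p_1 = 2.5, t_1 = 2.5, a_2 = 4, b_2 = 5, c_2 = 5.5, q_2 = 3, t_2 = 7, a_3 = 4.5, b_3 = 9, c_3 = 2.5, p_3 = 3.5, q_3 = 2.5, a_4 = 7, b_4 = 4.5, c_4 = 2.5, t_4 = 3, a_5 = 3, b_5 = 8, c_5 = 12, q_5 = 3.5, t_5 = 3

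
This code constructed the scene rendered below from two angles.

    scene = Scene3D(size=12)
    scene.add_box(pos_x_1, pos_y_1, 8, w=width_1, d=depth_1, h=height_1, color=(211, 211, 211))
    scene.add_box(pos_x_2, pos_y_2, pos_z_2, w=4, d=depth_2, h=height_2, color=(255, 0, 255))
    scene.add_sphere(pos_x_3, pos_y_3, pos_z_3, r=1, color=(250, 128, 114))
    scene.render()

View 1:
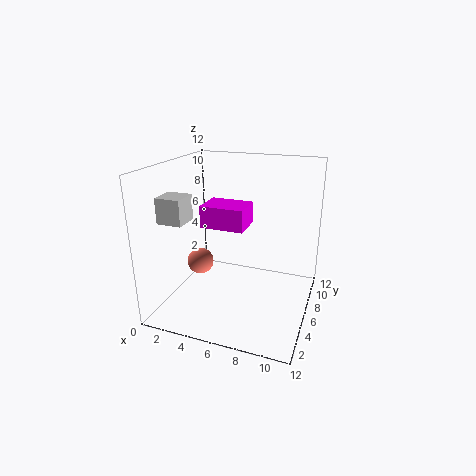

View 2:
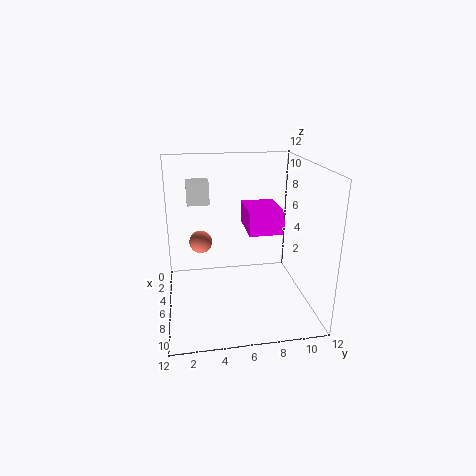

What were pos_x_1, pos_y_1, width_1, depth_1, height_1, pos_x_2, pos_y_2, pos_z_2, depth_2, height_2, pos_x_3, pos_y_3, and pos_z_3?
pos_x_1 = 1
pos_y_1 = 2
width_1 = 2
depth_1 = 2
height_1 = 2
pos_x_2 = 2
pos_y_2 = 7
pos_z_2 = 6
depth_2 = 3
height_2 = 2
pos_x_3 = 4
pos_y_3 = 3
pos_z_3 = 5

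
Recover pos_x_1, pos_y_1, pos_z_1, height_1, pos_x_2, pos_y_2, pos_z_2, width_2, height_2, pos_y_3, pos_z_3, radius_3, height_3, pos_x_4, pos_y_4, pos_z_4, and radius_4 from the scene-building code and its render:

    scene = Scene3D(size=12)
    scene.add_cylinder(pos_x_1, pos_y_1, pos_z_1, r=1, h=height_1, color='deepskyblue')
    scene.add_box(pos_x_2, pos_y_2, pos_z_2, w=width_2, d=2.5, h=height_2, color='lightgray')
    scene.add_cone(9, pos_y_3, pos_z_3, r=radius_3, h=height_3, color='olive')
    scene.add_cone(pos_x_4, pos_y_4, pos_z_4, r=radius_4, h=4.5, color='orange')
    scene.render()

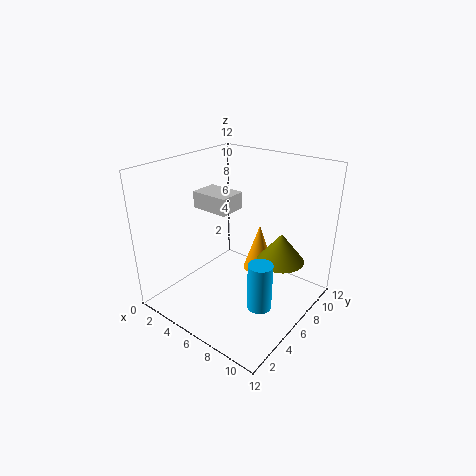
pos_x_1 = 9; pos_y_1 = 5; pos_z_1 = 1; height_1 = 4; pos_x_2 = 1; pos_y_2 = 6; pos_z_2 = 7.5; width_2 = 3.5; height_2 = 1.5; pos_y_3 = 8; pos_z_3 = 4; radius_3 = 2; height_3 = 2.5; pos_x_4 = 5.5; pos_y_4 = 10; pos_z_4 = 1; radius_4 = 1.5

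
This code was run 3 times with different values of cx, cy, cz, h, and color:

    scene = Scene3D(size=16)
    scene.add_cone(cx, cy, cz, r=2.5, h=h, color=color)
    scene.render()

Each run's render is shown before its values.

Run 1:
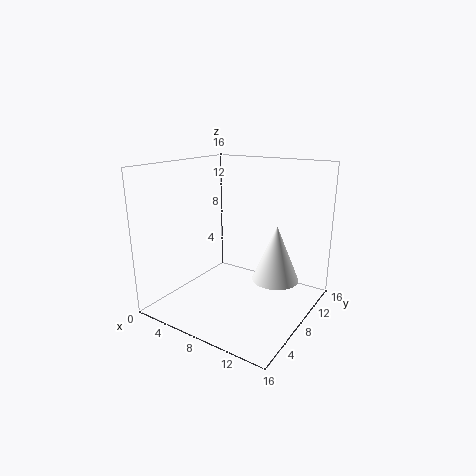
cx = 12.5; cy = 8.5; cz = 4; h = 6; color = 'white'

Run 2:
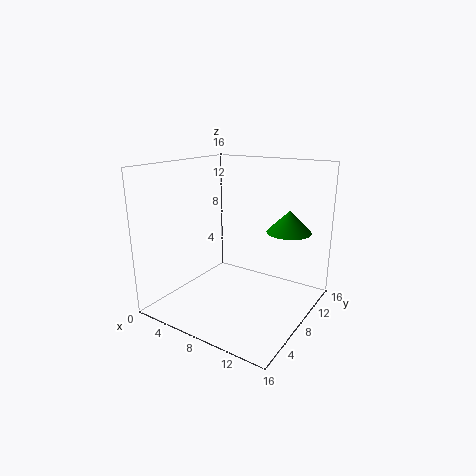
cx = 12.5; cy = 11.5; cz = 8.5; h = 2.5; color = 'green'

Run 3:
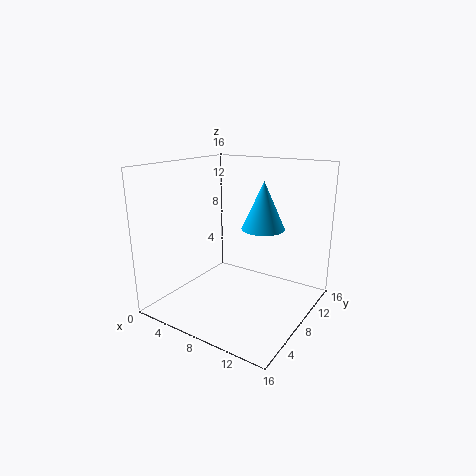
cx = 9.5; cy = 11; cz = 8.5; h = 5.5; color = 'deepskyblue'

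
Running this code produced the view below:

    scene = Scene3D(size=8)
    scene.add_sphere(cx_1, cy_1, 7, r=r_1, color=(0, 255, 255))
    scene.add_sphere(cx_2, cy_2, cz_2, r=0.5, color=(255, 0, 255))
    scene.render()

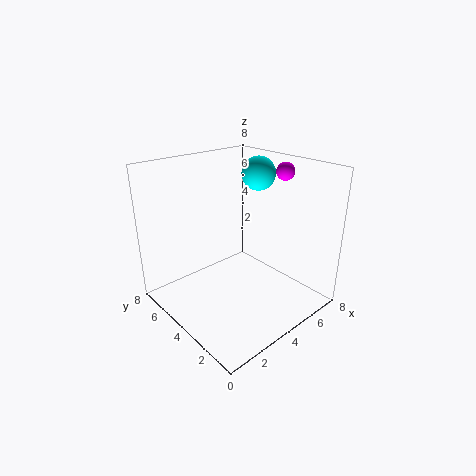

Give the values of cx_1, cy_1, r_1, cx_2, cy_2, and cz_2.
cx_1 = 6.5; cy_1 = 5; r_1 = 1; cx_2 = 6.5; cy_2 = 3; cz_2 = 7.5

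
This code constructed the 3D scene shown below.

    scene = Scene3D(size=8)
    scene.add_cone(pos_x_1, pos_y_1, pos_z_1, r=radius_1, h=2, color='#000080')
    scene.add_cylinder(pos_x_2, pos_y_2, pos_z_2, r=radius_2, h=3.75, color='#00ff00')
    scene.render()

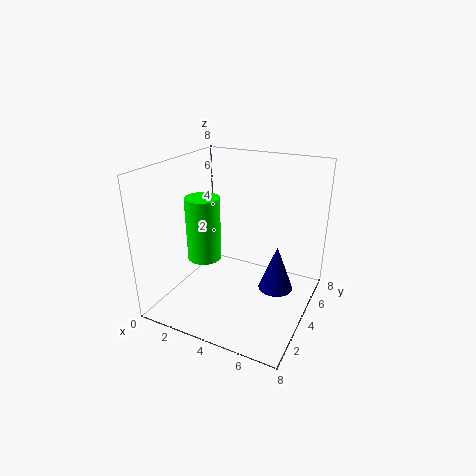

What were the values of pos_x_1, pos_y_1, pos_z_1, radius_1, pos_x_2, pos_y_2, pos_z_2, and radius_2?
pos_x_1 = 7.25; pos_y_1 = 1.25; pos_z_1 = 3.5; radius_1 = 0.75; pos_x_2 = 1.75; pos_y_2 = 4; pos_z_2 = 2.25; radius_2 = 1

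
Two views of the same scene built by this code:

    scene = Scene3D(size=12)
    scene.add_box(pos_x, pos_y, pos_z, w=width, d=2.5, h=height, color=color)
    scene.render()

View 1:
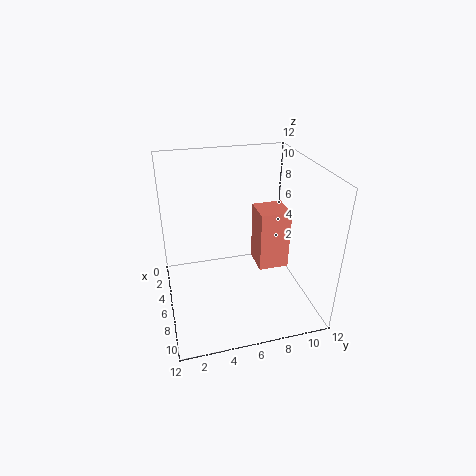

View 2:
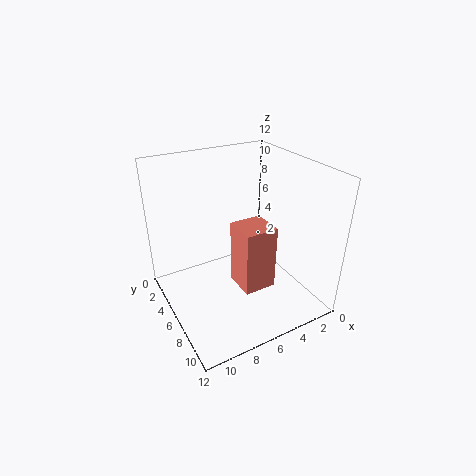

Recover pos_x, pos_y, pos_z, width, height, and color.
pos_x = 5; pos_y = 7.5; pos_z = 3.5; width = 2.5; height = 5; color = 'salmon'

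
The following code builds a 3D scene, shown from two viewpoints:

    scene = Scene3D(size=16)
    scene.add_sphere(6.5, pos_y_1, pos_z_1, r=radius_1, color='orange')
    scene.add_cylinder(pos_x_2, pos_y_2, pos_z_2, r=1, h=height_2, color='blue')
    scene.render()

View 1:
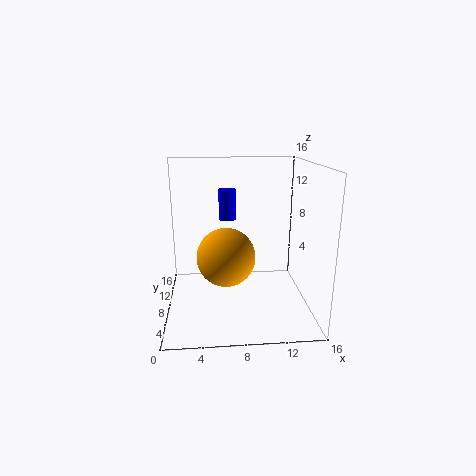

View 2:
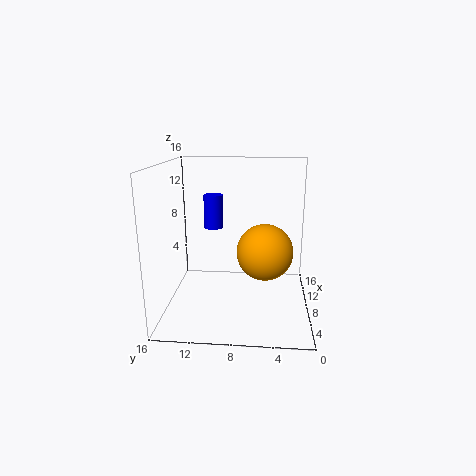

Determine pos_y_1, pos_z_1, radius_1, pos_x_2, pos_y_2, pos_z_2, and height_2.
pos_y_1 = 5, pos_z_1 = 7, radius_1 = 3, pos_x_2 = 7, pos_y_2 = 10.5, pos_z_2 = 9.5, height_2 = 3.5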